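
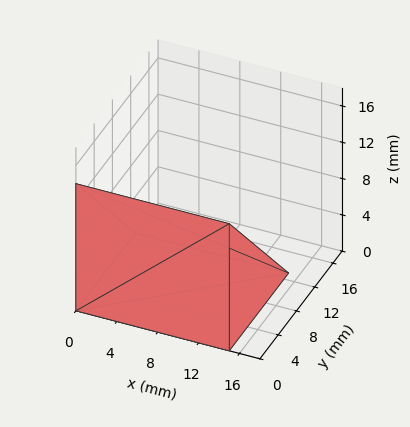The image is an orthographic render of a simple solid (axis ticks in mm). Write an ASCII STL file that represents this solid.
Reading the render: the shape is a wedge (ramp): 15 × 13 mm base, rising to 14 mm along the y=0 edge and sloping linearly to z=0 at y=13 (dimensions read to the nearest mm from the axis ticks). For the STL, each face is triangulated and given an outward normal.

solid part
  facet normal 0.0000 0.0000 -1.0000
    outer loop
      vertex 15.0 13.0 0.0
      vertex 15.0 0.0 0.0
      vertex 0.0 0.0 0.0
    endloop
  endfacet
  facet normal 0.0000 0.0000 -1.0000
    outer loop
      vertex 0.0 13.0 0.0
      vertex 15.0 13.0 0.0
      vertex 0.0 0.0 0.0
    endloop
  endfacet
  facet normal 0.0000 -1.0000 0.0000
    outer loop
      vertex 0.0 0.0 0.0
      vertex 15.0 0.0 0.0
      vertex 15.0 0.0 14.0
    endloop
  endfacet
  facet normal 0.0000 -1.0000 0.0000
    outer loop
      vertex 0.0 0.0 0.0
      vertex 15.0 0.0 14.0
      vertex 0.0 0.0 14.0
    endloop
  endfacet
  facet normal 0.0000 0.7328 0.6805
    outer loop
      vertex 0.0 0.0 14.0
      vertex 15.0 0.0 14.0
      vertex 15.0 13.0 0.0
    endloop
  endfacet
  facet normal 0.0000 0.7328 0.6805
    outer loop
      vertex 0.0 0.0 14.0
      vertex 15.0 13.0 0.0
      vertex 0.0 13.0 0.0
    endloop
  endfacet
  facet normal -1.0000 0.0000 0.0000
    outer loop
      vertex 0.0 0.0 14.0
      vertex 0.0 13.0 0.0
      vertex 0.0 0.0 0.0
    endloop
  endfacet
  facet normal 1.0000 0.0000 0.0000
    outer loop
      vertex 15.0 0.0 0.0
      vertex 15.0 13.0 0.0
      vertex 15.0 0.0 14.0
    endloop
  endfacet
endsolid part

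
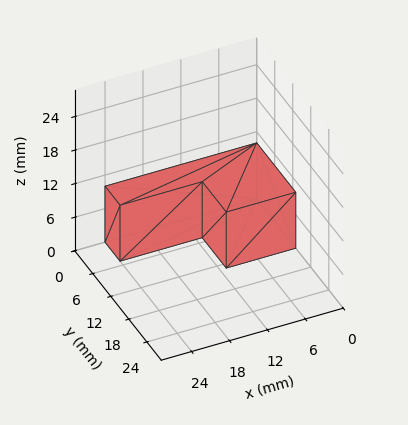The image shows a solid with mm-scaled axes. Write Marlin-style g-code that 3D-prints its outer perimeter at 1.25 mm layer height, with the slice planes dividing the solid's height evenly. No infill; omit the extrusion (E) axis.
Reading the render: the shape is an L-shaped prism: outer 24 × 13 mm, arm thicknesses ≈ 5 mm (horizontal) and 11 mm (vertical), extruded 10 mm in z (dimensions read to the nearest mm from the axis ticks). For the g-code, the solid's height is divided into equal slices at the stated Δz and each level perimeter traced with G1 moves after a G0 lift.

; perimeter-only toolpath
G21 ; units = mm
G90 ; absolute positioning
G28 ; home
; layer 1
G0 Z1.25
G0 X0.00 Y0.00
G1 X24.00 Y0.00
G1 X24.00 Y5.00
G1 X11.00 Y5.00
G1 X11.00 Y13.00
G1 X0.00 Y13.00
G1 X0.00 Y0.00
; layer 2
G0 Z2.50
G0 X0.00 Y0.00
G1 X24.00 Y0.00
G1 X24.00 Y5.00
G1 X11.00 Y5.00
G1 X11.00 Y13.00
G1 X0.00 Y13.00
G1 X0.00 Y0.00
; layer 3
G0 Z3.75
G0 X0.00 Y0.00
G1 X24.00 Y0.00
G1 X24.00 Y5.00
G1 X11.00 Y5.00
G1 X11.00 Y13.00
G1 X0.00 Y13.00
G1 X0.00 Y0.00
; layer 4
G0 Z5.00
G0 X0.00 Y0.00
G1 X24.00 Y0.00
G1 X24.00 Y5.00
G1 X11.00 Y5.00
G1 X11.00 Y13.00
G1 X0.00 Y13.00
G1 X0.00 Y0.00
; layer 5
G0 Z6.25
G0 X0.00 Y0.00
G1 X24.00 Y0.00
G1 X24.00 Y5.00
G1 X11.00 Y5.00
G1 X11.00 Y13.00
G1 X0.00 Y13.00
G1 X0.00 Y0.00
; layer 6
G0 Z7.50
G0 X0.00 Y0.00
G1 X24.00 Y0.00
G1 X24.00 Y5.00
G1 X11.00 Y5.00
G1 X11.00 Y13.00
G1 X0.00 Y13.00
G1 X0.00 Y0.00
; layer 7
G0 Z8.75
G0 X0.00 Y0.00
G1 X24.00 Y0.00
G1 X24.00 Y5.00
G1 X11.00 Y5.00
G1 X11.00 Y13.00
G1 X0.00 Y13.00
G1 X0.00 Y0.00
; layer 8
G0 Z10.00
G0 X0.00 Y0.00
G1 X24.00 Y0.00
G1 X24.00 Y5.00
G1 X11.00 Y5.00
G1 X11.00 Y13.00
G1 X0.00 Y13.00
G1 X0.00 Y0.00
M2 ; end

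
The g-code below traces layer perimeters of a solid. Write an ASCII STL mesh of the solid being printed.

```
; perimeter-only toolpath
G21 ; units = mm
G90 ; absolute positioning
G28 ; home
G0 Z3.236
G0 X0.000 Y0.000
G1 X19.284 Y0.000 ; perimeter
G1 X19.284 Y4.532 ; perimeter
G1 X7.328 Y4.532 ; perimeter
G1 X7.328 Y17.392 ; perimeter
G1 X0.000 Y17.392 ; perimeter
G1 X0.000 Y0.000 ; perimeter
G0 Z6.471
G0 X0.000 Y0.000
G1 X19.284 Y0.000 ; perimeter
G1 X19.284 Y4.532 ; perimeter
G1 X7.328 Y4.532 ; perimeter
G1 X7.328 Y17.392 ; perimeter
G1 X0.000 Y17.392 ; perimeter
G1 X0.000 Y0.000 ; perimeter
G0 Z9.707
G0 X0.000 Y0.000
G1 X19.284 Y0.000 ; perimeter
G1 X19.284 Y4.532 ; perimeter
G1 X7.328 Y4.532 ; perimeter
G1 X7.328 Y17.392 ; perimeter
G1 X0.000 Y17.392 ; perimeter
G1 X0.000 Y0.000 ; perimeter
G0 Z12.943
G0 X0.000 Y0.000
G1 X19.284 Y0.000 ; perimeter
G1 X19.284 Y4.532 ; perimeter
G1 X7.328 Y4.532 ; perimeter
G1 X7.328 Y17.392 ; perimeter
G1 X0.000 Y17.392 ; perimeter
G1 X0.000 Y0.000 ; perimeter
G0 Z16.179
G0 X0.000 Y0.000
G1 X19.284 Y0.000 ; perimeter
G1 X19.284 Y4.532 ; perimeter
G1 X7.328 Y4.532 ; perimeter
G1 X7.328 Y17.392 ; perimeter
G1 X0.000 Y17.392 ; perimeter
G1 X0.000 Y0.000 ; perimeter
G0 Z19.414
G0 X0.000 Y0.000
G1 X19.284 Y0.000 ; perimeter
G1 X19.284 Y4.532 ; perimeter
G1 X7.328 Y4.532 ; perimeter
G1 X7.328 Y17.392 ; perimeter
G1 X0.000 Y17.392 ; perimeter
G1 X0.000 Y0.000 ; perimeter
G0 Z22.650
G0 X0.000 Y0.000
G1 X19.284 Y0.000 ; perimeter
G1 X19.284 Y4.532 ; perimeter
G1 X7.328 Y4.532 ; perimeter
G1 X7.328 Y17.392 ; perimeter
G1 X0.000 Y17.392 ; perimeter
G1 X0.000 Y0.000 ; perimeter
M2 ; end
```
solid part
  facet normal 0.0000 0.0000 -1.0000
    outer loop
      vertex 19.284 4.532 0.000
      vertex 19.284 0.000 0.000
      vertex 0.000 0.000 0.000
    endloop
  endfacet
  facet normal 0.0000 0.0000 -1.0000
    outer loop
      vertex 7.328 4.532 0.000
      vertex 19.284 4.532 0.000
      vertex 0.000 0.000 0.000
    endloop
  endfacet
  facet normal 0.0000 0.0000 -1.0000
    outer loop
      vertex 7.328 17.392 0.000
      vertex 7.328 4.532 0.000
      vertex 0.000 0.000 0.000
    endloop
  endfacet
  facet normal 0.0000 0.0000 -1.0000
    outer loop
      vertex 0.000 17.392 0.000
      vertex 7.328 17.392 0.000
      vertex 0.000 0.000 0.000
    endloop
  endfacet
  facet normal 0.0000 0.0000 1.0000
    outer loop
      vertex 0.000 0.000 22.650
      vertex 19.284 0.000 22.650
      vertex 19.284 4.532 22.650
    endloop
  endfacet
  facet normal 0.0000 0.0000 1.0000
    outer loop
      vertex 0.000 0.000 22.650
      vertex 19.284 4.532 22.650
      vertex 7.328 4.532 22.650
    endloop
  endfacet
  facet normal 0.0000 0.0000 1.0000
    outer loop
      vertex 0.000 0.000 22.650
      vertex 7.328 4.532 22.650
      vertex 7.328 17.392 22.650
    endloop
  endfacet
  facet normal 0.0000 0.0000 1.0000
    outer loop
      vertex 0.000 0.000 22.650
      vertex 7.328 17.392 22.650
      vertex 0.000 17.392 22.650
    endloop
  endfacet
  facet normal 0.0000 -1.0000 0.0000
    outer loop
      vertex 0.000 0.000 0.000
      vertex 19.284 0.000 0.000
      vertex 19.284 0.000 22.650
    endloop
  endfacet
  facet normal 0.0000 -1.0000 0.0000
    outer loop
      vertex 0.000 0.000 0.000
      vertex 19.284 0.000 22.650
      vertex 0.000 0.000 22.650
    endloop
  endfacet
  facet normal 1.0000 0.0000 0.0000
    outer loop
      vertex 19.284 0.000 0.000
      vertex 19.284 4.532 0.000
      vertex 19.284 4.532 22.650
    endloop
  endfacet
  facet normal 1.0000 0.0000 0.0000
    outer loop
      vertex 19.284 0.000 0.000
      vertex 19.284 4.532 22.650
      vertex 19.284 0.000 22.650
    endloop
  endfacet
  facet normal 0.0000 1.0000 0.0000
    outer loop
      vertex 19.284 4.532 0.000
      vertex 7.328 4.532 0.000
      vertex 7.328 4.532 22.650
    endloop
  endfacet
  facet normal 0.0000 1.0000 0.0000
    outer loop
      vertex 19.284 4.532 0.000
      vertex 7.328 4.532 22.650
      vertex 19.284 4.532 22.650
    endloop
  endfacet
  facet normal 1.0000 0.0000 0.0000
    outer loop
      vertex 7.328 4.532 0.000
      vertex 7.328 17.392 0.000
      vertex 7.328 17.392 22.650
    endloop
  endfacet
  facet normal 1.0000 0.0000 0.0000
    outer loop
      vertex 7.328 4.532 0.000
      vertex 7.328 17.392 22.650
      vertex 7.328 4.532 22.650
    endloop
  endfacet
  facet normal 0.0000 1.0000 0.0000
    outer loop
      vertex 7.328 17.392 0.000
      vertex 0.000 17.392 0.000
      vertex 0.000 17.392 22.650
    endloop
  endfacet
  facet normal 0.0000 1.0000 0.0000
    outer loop
      vertex 7.328 17.392 0.000
      vertex 0.000 17.392 22.650
      vertex 7.328 17.392 22.650
    endloop
  endfacet
  facet normal -1.0000 0.0000 0.0000
    outer loop
      vertex 0.000 17.392 0.000
      vertex 0.000 0.000 0.000
      vertex 0.000 0.000 22.650
    endloop
  endfacet
  facet normal -1.0000 0.0000 0.0000
    outer loop
      vertex 0.000 17.392 0.000
      vertex 0.000 0.000 22.650
      vertex 0.000 17.392 22.650
    endloop
  endfacet
endsolid part

The G0 Z moves step by Δz≈3.236 mm. Every layer's G1 loop is the same polygon, so the solid is a straight extrusion of it from z=0 to z≈22.6. Closing with flat bottom and top caps and triangulating gives 20 facets — an L-shaped prism: outer 19.3 × 17.4 mm, arm thicknesses ≈ 4.53 mm (horizontal) and 7.33 mm (vertical), extruded 22.6 mm in z.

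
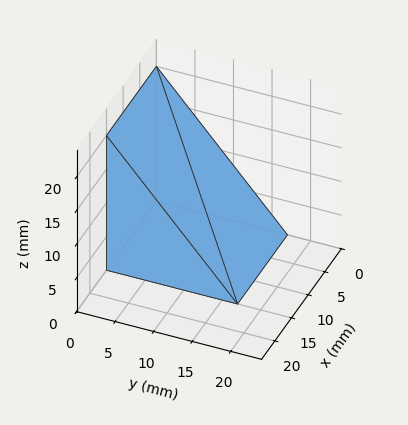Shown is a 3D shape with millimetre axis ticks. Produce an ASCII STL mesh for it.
Reading the render: the shape is a wedge (ramp): 15 × 17 mm base, rising to 20 mm along the y=0 edge and sloping linearly to z=0 at y=17 (dimensions read to the nearest mm from the axis ticks). For the STL, each face is triangulated and given an outward normal.

solid part
  facet normal 0.0000 0.0000 -1.0000
    outer loop
      vertex 15.0 17.0 0.0
      vertex 15.0 0.0 0.0
      vertex 0.0 0.0 0.0
    endloop
  endfacet
  facet normal 0.0000 0.0000 -1.0000
    outer loop
      vertex 0.0 17.0 0.0
      vertex 15.0 17.0 0.0
      vertex 0.0 0.0 0.0
    endloop
  endfacet
  facet normal 0.0000 -1.0000 0.0000
    outer loop
      vertex 0.0 0.0 0.0
      vertex 15.0 0.0 0.0
      vertex 15.0 0.0 20.0
    endloop
  endfacet
  facet normal 0.0000 -1.0000 0.0000
    outer loop
      vertex 0.0 0.0 0.0
      vertex 15.0 0.0 20.0
      vertex 0.0 0.0 20.0
    endloop
  endfacet
  facet normal 0.0000 0.7619 0.6476
    outer loop
      vertex 0.0 0.0 20.0
      vertex 15.0 0.0 20.0
      vertex 15.0 17.0 0.0
    endloop
  endfacet
  facet normal 0.0000 0.7619 0.6476
    outer loop
      vertex 0.0 0.0 20.0
      vertex 15.0 17.0 0.0
      vertex 0.0 17.0 0.0
    endloop
  endfacet
  facet normal -1.0000 0.0000 0.0000
    outer loop
      vertex 0.0 0.0 20.0
      vertex 0.0 17.0 0.0
      vertex 0.0 0.0 0.0
    endloop
  endfacet
  facet normal 1.0000 0.0000 0.0000
    outer loop
      vertex 15.0 0.0 0.0
      vertex 15.0 17.0 0.0
      vertex 15.0 0.0 20.0
    endloop
  endfacet
endsolid part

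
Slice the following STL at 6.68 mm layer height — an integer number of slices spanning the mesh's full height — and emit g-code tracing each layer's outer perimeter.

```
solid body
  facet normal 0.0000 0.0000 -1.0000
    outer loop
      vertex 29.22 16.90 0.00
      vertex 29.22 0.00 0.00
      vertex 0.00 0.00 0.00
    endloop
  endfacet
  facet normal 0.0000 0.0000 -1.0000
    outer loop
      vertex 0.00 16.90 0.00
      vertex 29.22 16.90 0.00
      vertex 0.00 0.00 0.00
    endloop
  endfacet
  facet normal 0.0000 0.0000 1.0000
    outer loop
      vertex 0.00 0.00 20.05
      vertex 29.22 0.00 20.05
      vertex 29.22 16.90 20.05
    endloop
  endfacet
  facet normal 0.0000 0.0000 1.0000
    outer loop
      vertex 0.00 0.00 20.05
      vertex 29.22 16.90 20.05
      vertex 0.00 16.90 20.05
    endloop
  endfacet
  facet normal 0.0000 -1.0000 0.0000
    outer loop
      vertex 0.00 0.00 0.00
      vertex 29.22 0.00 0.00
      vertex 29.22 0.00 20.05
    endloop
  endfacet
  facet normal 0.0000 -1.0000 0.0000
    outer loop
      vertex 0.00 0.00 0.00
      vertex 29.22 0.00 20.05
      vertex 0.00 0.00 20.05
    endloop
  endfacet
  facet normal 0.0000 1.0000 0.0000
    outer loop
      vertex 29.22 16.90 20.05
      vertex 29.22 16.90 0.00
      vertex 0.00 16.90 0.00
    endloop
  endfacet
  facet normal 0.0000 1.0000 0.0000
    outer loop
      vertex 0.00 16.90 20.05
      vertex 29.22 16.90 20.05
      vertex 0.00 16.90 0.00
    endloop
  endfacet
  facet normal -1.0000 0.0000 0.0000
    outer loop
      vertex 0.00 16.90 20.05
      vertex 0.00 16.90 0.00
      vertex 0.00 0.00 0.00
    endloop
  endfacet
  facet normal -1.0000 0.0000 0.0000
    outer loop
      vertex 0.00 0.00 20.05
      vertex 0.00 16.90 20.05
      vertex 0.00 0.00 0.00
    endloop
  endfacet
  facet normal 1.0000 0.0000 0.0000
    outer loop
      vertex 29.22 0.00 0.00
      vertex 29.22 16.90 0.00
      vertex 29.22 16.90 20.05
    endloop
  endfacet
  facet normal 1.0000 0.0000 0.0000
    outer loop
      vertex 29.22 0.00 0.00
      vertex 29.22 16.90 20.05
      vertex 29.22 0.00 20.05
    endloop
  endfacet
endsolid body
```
; perimeter-only toolpath
G21 ; units = mm
G90 ; absolute positioning
G28 ; home
; layer 1
G0 Z6.68
G0 X0.00 Y0.00
G1 X29.22 Y0.00
G1 X29.22 Y16.90
G1 X0.00 Y16.90
G1 X0.00 Y0.00
; layer 2
G0 Z13.37
G0 X0.00 Y0.00
G1 X29.22 Y0.00
G1 X29.22 Y16.90
G1 X0.00 Y16.90
G1 X0.00 Y0.00
; layer 3
G0 Z20.05
G0 X0.00 Y0.00
G1 X29.22 Y0.00
G1 X29.22 Y16.90
G1 X0.00 Y16.90
G1 X0.00 Y0.00
M2 ; end

The solid is a rectangular box, roughly 29.2 × 16.9 mm footprint and 20.1 mm tall. Slicing at Δz = 6.68 mm — 3 equal slices spanning the solid's height, so layer i sits at z = i·h/3 — gives 3 non-empty perimeters. Each is a 4-segment closed polygon; G0 lifts to the layer z and rapids to the start vertex, then G1 traces the edges.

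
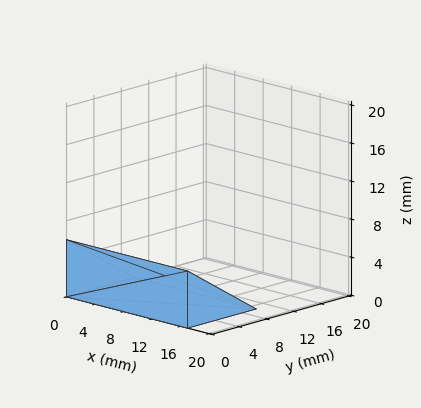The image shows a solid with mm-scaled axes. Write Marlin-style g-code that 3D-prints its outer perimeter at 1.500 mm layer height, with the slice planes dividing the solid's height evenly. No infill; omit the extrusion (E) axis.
Reading the render: the shape is a wedge (ramp): 17 × 10 mm base, rising to 6 mm along the y=0 edge and sloping linearly to z=0 at y=10 (dimensions read to the nearest mm from the axis ticks). For the g-code, the solid's height is divided into equal slices at the stated Δz and each level perimeter traced with G1 moves after a G0 lift.

; perimeter-only toolpath
G21 ; units = mm
G90 ; absolute positioning
G28 ; home
; layer 1
G0 Z1.500
G0 X0.000 Y0.000
G1 X17.000 Y0.000
G1 X17.000 Y7.500
G1 X0.000 Y7.500
G1 X0.000 Y0.000
; layer 2
G0 Z3.000
G0 X0.000 Y0.000
G1 X17.000 Y0.000
G1 X17.000 Y5.000
G1 X0.000 Y5.000
G1 X0.000 Y0.000
; layer 3
G0 Z4.500
G0 X0.000 Y0.000
G1 X17.000 Y0.000
G1 X17.000 Y2.500
G1 X0.000 Y2.500
G1 X0.000 Y0.000
M2 ; end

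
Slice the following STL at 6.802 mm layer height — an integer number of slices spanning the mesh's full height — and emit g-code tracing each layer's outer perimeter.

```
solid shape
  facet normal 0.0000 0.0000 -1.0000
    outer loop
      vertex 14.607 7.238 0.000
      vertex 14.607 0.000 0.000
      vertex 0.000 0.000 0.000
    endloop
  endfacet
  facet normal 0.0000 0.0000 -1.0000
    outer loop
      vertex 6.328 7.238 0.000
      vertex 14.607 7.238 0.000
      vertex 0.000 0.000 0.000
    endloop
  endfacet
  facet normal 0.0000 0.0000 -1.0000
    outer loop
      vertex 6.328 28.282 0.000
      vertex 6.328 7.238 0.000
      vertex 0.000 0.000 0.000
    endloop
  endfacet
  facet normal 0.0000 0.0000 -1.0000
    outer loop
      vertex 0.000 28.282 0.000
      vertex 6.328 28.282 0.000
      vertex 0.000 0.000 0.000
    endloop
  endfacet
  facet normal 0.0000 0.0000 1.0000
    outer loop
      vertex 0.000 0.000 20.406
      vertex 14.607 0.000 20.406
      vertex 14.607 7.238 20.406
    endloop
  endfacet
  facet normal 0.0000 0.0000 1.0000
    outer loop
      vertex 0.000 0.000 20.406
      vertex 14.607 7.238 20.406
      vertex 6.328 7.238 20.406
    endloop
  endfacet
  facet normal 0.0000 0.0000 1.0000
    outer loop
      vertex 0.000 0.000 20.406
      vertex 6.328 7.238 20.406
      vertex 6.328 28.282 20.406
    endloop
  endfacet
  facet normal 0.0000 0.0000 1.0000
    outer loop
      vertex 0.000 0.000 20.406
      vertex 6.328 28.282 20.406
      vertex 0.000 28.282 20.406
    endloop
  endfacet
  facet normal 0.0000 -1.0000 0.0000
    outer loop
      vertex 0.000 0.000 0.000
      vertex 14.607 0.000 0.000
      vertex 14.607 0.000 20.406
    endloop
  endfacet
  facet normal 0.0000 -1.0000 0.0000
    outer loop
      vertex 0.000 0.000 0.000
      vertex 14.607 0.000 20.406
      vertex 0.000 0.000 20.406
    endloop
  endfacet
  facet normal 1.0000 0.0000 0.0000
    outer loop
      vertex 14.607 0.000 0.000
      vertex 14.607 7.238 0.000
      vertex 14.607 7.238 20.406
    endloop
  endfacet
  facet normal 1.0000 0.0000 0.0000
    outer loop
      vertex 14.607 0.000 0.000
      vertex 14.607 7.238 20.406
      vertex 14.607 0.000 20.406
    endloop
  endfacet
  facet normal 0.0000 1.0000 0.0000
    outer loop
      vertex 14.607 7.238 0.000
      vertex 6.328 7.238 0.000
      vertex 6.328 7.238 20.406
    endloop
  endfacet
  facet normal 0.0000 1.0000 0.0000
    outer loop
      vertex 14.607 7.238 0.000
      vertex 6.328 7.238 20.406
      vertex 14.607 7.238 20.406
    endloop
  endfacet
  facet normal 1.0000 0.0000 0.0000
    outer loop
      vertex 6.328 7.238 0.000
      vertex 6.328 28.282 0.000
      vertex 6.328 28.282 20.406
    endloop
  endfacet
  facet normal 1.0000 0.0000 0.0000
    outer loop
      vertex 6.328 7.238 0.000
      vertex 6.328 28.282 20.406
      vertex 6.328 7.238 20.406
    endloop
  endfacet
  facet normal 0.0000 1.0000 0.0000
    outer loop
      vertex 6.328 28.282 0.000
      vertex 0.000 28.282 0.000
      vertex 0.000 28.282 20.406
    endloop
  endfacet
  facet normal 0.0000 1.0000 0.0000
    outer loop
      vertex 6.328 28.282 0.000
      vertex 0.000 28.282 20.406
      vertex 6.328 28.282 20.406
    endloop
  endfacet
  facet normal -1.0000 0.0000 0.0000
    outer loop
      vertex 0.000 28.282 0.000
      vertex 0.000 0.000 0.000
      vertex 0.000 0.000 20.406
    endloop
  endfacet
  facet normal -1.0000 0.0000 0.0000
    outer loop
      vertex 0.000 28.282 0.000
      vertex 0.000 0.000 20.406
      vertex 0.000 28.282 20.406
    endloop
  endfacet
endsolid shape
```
; perimeter-only toolpath
G21 ; units = mm
G90 ; absolute positioning
G28 ; home
; layer 1
G0 Z6.802
G0 X0.000 Y0.000
G1 X14.607 Y0.000
G1 X14.607 Y7.238
G1 X6.328 Y7.238
G1 X6.328 Y28.282
G1 X0.000 Y28.282
G1 X0.000 Y0.000
; layer 2
G0 Z13.604
G0 X0.000 Y0.000
G1 X14.607 Y0.000
G1 X14.607 Y7.238
G1 X6.328 Y7.238
G1 X6.328 Y28.282
G1 X0.000 Y28.282
G1 X0.000 Y0.000
; layer 3
G0 Z20.406
G0 X0.000 Y0.000
G1 X14.607 Y0.000
G1 X14.607 Y7.238
G1 X6.328 Y7.238
G1 X6.328 Y28.282
G1 X0.000 Y28.282
G1 X0.000 Y0.000
M2 ; end

The solid is an L-shaped prism: outer 14.6 × 28.3 mm, arm thicknesses ≈ 7.24 mm (horizontal) and 6.33 mm (vertical), extruded 20.4 mm in z. Slicing at Δz = 6.802 mm — 3 equal slices spanning the solid's height, so layer i sits at z = i·h/3 — gives 3 non-empty perimeters. Each is a 6-segment closed polygon; G0 lifts to the layer z and rapids to the start vertex, then G1 traces the edges.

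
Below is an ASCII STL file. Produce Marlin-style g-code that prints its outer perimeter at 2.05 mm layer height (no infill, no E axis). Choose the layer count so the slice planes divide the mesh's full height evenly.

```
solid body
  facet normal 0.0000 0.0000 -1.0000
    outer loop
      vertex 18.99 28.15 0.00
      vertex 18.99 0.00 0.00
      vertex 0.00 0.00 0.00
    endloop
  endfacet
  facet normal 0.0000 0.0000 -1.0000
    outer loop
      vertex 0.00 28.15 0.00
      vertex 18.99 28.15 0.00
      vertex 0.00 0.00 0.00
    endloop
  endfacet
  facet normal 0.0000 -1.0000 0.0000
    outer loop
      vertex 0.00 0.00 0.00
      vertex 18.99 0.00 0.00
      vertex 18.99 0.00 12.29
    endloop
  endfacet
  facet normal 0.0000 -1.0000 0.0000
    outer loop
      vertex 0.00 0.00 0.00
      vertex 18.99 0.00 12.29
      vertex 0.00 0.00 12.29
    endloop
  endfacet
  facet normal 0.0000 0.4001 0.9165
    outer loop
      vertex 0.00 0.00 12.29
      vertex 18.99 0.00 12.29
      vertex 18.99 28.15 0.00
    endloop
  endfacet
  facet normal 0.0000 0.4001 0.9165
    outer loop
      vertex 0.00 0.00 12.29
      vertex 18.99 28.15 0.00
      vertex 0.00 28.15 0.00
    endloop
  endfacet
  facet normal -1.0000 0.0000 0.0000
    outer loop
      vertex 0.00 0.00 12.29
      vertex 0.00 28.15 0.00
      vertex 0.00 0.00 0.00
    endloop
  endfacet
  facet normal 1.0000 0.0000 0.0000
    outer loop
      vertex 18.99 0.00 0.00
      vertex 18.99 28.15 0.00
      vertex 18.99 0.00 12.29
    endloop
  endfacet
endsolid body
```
; perimeter-only toolpath
G21 ; units = mm
G90 ; absolute positioning
G28 ; home
; layer 1
G0 Z2.05
G0 X0.00 Y0.00
G1 X18.99 Y0.00
G1 X18.99 Y23.46
G1 X0.00 Y23.46
G1 X0.00 Y0.00
; layer 2
G0 Z4.10
G0 X0.00 Y0.00
G1 X18.99 Y0.00
G1 X18.99 Y18.77
G1 X0.00 Y18.77
G1 X0.00 Y0.00
; layer 3
G0 Z6.14
G0 X0.00 Y0.00
G1 X18.99 Y0.00
G1 X18.99 Y14.07
G1 X0.00 Y14.07
G1 X0.00 Y0.00
; layer 4
G0 Z8.19
G0 X0.00 Y0.00
G1 X18.99 Y0.00
G1 X18.99 Y9.38
G1 X0.00 Y9.38
G1 X0.00 Y0.00
; layer 5
G0 Z10.24
G0 X0.00 Y0.00
G1 X18.99 Y0.00
G1 X18.99 Y4.69
G1 X0.00 Y4.69
G1 X0.00 Y0.00
M2 ; end

The solid is a wedge (ramp): 19 × 28.1 mm base, rising to 12.3 mm along the y=0 edge and sloping linearly to z=0 at y=28.1. Slicing at Δz = 2.05 mm — 6 equal slices spanning the solid's height, so layer i sits at z = i·h/6 — gives 5 non-empty perimeters. Each is a 4-segment closed polygon; G0 lifts to the layer z and rapids to the start vertex, then G1 traces the edges. The cross-section shrinks linearly with z (the slice at the apex is degenerate and omitted).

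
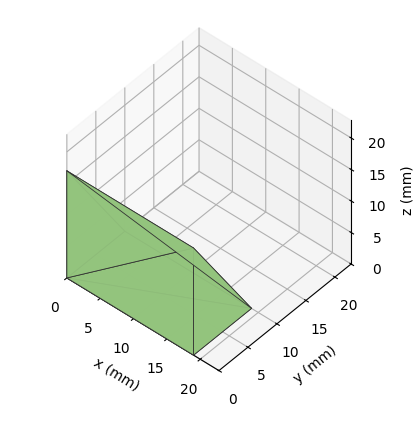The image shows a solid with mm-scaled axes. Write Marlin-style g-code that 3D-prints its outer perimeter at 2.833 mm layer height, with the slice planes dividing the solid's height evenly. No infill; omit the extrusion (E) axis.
Reading the render: the shape is a wedge (ramp): 19 × 10 mm base, rising to 17 mm along the y=0 edge and sloping linearly to z=0 at y=10 (dimensions read to the nearest mm from the axis ticks). For the g-code, the solid's height is divided into equal slices at the stated Δz and each level perimeter traced with G1 moves after a G0 lift.

; perimeter-only toolpath
G21 ; units = mm
G90 ; absolute positioning
G28 ; home
; layer 1
G0 Z2.833
G0 X0.000 Y0.000
G1 X19.000 Y0.000
G1 X19.000 Y8.333
G1 X0.000 Y8.333
G1 X0.000 Y0.000
; layer 2
G0 Z5.667
G0 X0.000 Y0.000
G1 X19.000 Y0.000
G1 X19.000 Y6.667
G1 X0.000 Y6.667
G1 X0.000 Y0.000
; layer 3
G0 Z8.500
G0 X0.000 Y0.000
G1 X19.000 Y0.000
G1 X19.000 Y5.000
G1 X0.000 Y5.000
G1 X0.000 Y0.000
; layer 4
G0 Z11.333
G0 X0.000 Y0.000
G1 X19.000 Y0.000
G1 X19.000 Y3.333
G1 X0.000 Y3.333
G1 X0.000 Y0.000
; layer 5
G0 Z14.167
G0 X0.000 Y0.000
G1 X19.000 Y0.000
G1 X19.000 Y1.667
G1 X0.000 Y1.667
G1 X0.000 Y0.000
M2 ; end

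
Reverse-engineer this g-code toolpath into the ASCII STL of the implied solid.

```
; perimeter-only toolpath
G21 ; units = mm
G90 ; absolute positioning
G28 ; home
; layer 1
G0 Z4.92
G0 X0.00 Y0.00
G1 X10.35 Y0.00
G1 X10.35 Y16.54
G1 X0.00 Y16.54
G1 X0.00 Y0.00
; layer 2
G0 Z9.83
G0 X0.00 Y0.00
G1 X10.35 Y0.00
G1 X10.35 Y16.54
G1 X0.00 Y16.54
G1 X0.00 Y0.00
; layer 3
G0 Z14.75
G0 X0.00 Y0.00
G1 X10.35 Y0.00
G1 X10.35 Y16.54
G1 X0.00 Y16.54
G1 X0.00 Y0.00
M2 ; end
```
solid part
  facet normal 0.0000 0.0000 -1.0000
    outer loop
      vertex 10.35 16.54 0.00
      vertex 10.35 0.00 0.00
      vertex 0.00 0.00 0.00
    endloop
  endfacet
  facet normal 0.0000 0.0000 -1.0000
    outer loop
      vertex 0.00 16.54 0.00
      vertex 10.35 16.54 0.00
      vertex 0.00 0.00 0.00
    endloop
  endfacet
  facet normal 0.0000 0.0000 1.0000
    outer loop
      vertex 0.00 0.00 14.75
      vertex 10.35 0.00 14.75
      vertex 10.35 16.54 14.75
    endloop
  endfacet
  facet normal 0.0000 0.0000 1.0000
    outer loop
      vertex 0.00 0.00 14.75
      vertex 10.35 16.54 14.75
      vertex 0.00 16.54 14.75
    endloop
  endfacet
  facet normal 0.0000 -1.0000 0.0000
    outer loop
      vertex 0.00 0.00 0.00
      vertex 10.35 0.00 0.00
      vertex 10.35 0.00 14.75
    endloop
  endfacet
  facet normal 0.0000 -1.0000 0.0000
    outer loop
      vertex 0.00 0.00 0.00
      vertex 10.35 0.00 14.75
      vertex 0.00 0.00 14.75
    endloop
  endfacet
  facet normal 0.0000 1.0000 0.0000
    outer loop
      vertex 10.35 16.54 14.75
      vertex 10.35 16.54 0.00
      vertex 0.00 16.54 0.00
    endloop
  endfacet
  facet normal 0.0000 1.0000 0.0000
    outer loop
      vertex 0.00 16.54 14.75
      vertex 10.35 16.54 14.75
      vertex 0.00 16.54 0.00
    endloop
  endfacet
  facet normal -1.0000 0.0000 0.0000
    outer loop
      vertex 0.00 16.54 14.75
      vertex 0.00 16.54 0.00
      vertex 0.00 0.00 0.00
    endloop
  endfacet
  facet normal -1.0000 0.0000 0.0000
    outer loop
      vertex 0.00 0.00 14.75
      vertex 0.00 16.54 14.75
      vertex 0.00 0.00 0.00
    endloop
  endfacet
  facet normal 1.0000 0.0000 0.0000
    outer loop
      vertex 10.35 0.00 0.00
      vertex 10.35 16.54 0.00
      vertex 10.35 16.54 14.75
    endloop
  endfacet
  facet normal 1.0000 0.0000 0.0000
    outer loop
      vertex 10.35 0.00 0.00
      vertex 10.35 16.54 14.75
      vertex 10.35 0.00 14.75
    endloop
  endfacet
endsolid part

The G0 Z moves step by Δz≈4.92 mm. Every layer's G1 loop is the same polygon, so the solid is a straight extrusion of it from z=0 to z≈14.8. Closing with flat bottom and top caps and triangulating gives 12 facets — a rectangular box, roughly 10.3 × 16.5 mm footprint and 14.8 mm tall.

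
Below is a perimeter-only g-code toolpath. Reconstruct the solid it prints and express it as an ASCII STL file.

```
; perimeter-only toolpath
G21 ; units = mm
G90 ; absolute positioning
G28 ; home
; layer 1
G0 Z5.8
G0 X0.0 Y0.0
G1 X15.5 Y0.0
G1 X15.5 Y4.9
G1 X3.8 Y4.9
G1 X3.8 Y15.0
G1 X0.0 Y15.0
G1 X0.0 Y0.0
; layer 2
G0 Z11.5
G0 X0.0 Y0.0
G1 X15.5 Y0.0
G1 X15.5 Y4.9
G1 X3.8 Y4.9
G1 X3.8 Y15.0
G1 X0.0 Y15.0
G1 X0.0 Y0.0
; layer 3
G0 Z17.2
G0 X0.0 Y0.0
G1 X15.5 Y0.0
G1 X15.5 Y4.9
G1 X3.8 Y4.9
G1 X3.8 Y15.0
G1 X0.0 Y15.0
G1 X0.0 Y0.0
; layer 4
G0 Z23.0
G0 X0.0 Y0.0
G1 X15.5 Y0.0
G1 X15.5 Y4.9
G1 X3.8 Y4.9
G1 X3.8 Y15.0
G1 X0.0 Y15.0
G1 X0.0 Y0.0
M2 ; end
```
solid part
  facet normal 0.0000 0.0000 -1.0000
    outer loop
      vertex 15.5 4.9 0.0
      vertex 15.5 0.0 0.0
      vertex 0.0 0.0 0.0
    endloop
  endfacet
  facet normal 0.0000 0.0000 -1.0000
    outer loop
      vertex 3.8 4.9 0.0
      vertex 15.5 4.9 0.0
      vertex 0.0 0.0 0.0
    endloop
  endfacet
  facet normal 0.0000 0.0000 -1.0000
    outer loop
      vertex 3.8 15.0 0.0
      vertex 3.8 4.9 0.0
      vertex 0.0 0.0 0.0
    endloop
  endfacet
  facet normal 0.0000 0.0000 -1.0000
    outer loop
      vertex 0.0 15.0 0.0
      vertex 3.8 15.0 0.0
      vertex 0.0 0.0 0.0
    endloop
  endfacet
  facet normal 0.0000 0.0000 1.0000
    outer loop
      vertex 0.0 0.0 23.0
      vertex 15.5 0.0 23.0
      vertex 15.5 4.9 23.0
    endloop
  endfacet
  facet normal 0.0000 0.0000 1.0000
    outer loop
      vertex 0.0 0.0 23.0
      vertex 15.5 4.9 23.0
      vertex 3.8 4.9 23.0
    endloop
  endfacet
  facet normal 0.0000 0.0000 1.0000
    outer loop
      vertex 0.0 0.0 23.0
      vertex 3.8 4.9 23.0
      vertex 3.8 15.0 23.0
    endloop
  endfacet
  facet normal 0.0000 0.0000 1.0000
    outer loop
      vertex 0.0 0.0 23.0
      vertex 3.8 15.0 23.0
      vertex 0.0 15.0 23.0
    endloop
  endfacet
  facet normal 0.0000 -1.0000 0.0000
    outer loop
      vertex 0.0 0.0 0.0
      vertex 15.5 0.0 0.0
      vertex 15.5 0.0 23.0
    endloop
  endfacet
  facet normal 0.0000 -1.0000 0.0000
    outer loop
      vertex 0.0 0.0 0.0
      vertex 15.5 0.0 23.0
      vertex 0.0 0.0 23.0
    endloop
  endfacet
  facet normal 1.0000 0.0000 0.0000
    outer loop
      vertex 15.5 0.0 0.0
      vertex 15.5 4.9 0.0
      vertex 15.5 4.9 23.0
    endloop
  endfacet
  facet normal 1.0000 0.0000 0.0000
    outer loop
      vertex 15.5 0.0 0.0
      vertex 15.5 4.9 23.0
      vertex 15.5 0.0 23.0
    endloop
  endfacet
  facet normal 0.0000 1.0000 0.0000
    outer loop
      vertex 15.5 4.9 0.0
      vertex 3.8 4.9 0.0
      vertex 3.8 4.9 23.0
    endloop
  endfacet
  facet normal 0.0000 1.0000 0.0000
    outer loop
      vertex 15.5 4.9 0.0
      vertex 3.8 4.9 23.0
      vertex 15.5 4.9 23.0
    endloop
  endfacet
  facet normal 1.0000 0.0000 0.0000
    outer loop
      vertex 3.8 4.9 0.0
      vertex 3.8 15.0 0.0
      vertex 3.8 15.0 23.0
    endloop
  endfacet
  facet normal 1.0000 0.0000 0.0000
    outer loop
      vertex 3.8 4.9 0.0
      vertex 3.8 15.0 23.0
      vertex 3.8 4.9 23.0
    endloop
  endfacet
  facet normal 0.0000 1.0000 0.0000
    outer loop
      vertex 3.8 15.0 0.0
      vertex 0.0 15.0 0.0
      vertex 0.0 15.0 23.0
    endloop
  endfacet
  facet normal 0.0000 1.0000 0.0000
    outer loop
      vertex 3.8 15.0 0.0
      vertex 0.0 15.0 23.0
      vertex 3.8 15.0 23.0
    endloop
  endfacet
  facet normal -1.0000 0.0000 0.0000
    outer loop
      vertex 0.0 15.0 0.0
      vertex 0.0 0.0 0.0
      vertex 0.0 0.0 23.0
    endloop
  endfacet
  facet normal -1.0000 0.0000 0.0000
    outer loop
      vertex 0.0 15.0 0.0
      vertex 0.0 0.0 23.0
      vertex 0.0 15.0 23.0
    endloop
  endfacet
endsolid part

The G0 Z moves step by Δz≈5.8 mm. Every layer's G1 loop is the same polygon, so the solid is a straight extrusion of it from z=0 to z≈23. Closing with flat bottom and top caps and triangulating gives 20 facets — an L-shaped prism: outer 15.5 × 15 mm, arm thicknesses ≈ 4.9 mm (horizontal) and 3.8 mm (vertical), extruded 23 mm in z.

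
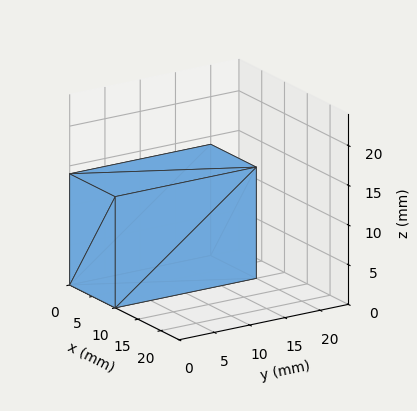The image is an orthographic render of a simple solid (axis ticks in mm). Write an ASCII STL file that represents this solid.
Reading the render: the shape is a rectangular box, roughly 10 × 20 mm footprint and 14 mm tall (dimensions read to the nearest mm from the axis ticks). For the STL, each face is triangulated and given an outward normal.

solid part
  facet normal 0.0000 0.0000 -1.0000
    outer loop
      vertex 10.0 20.0 0.0
      vertex 10.0 0.0 0.0
      vertex 0.0 0.0 0.0
    endloop
  endfacet
  facet normal 0.0000 0.0000 -1.0000
    outer loop
      vertex 0.0 20.0 0.0
      vertex 10.0 20.0 0.0
      vertex 0.0 0.0 0.0
    endloop
  endfacet
  facet normal 0.0000 0.0000 1.0000
    outer loop
      vertex 0.0 0.0 14.0
      vertex 10.0 0.0 14.0
      vertex 10.0 20.0 14.0
    endloop
  endfacet
  facet normal 0.0000 0.0000 1.0000
    outer loop
      vertex 0.0 0.0 14.0
      vertex 10.0 20.0 14.0
      vertex 0.0 20.0 14.0
    endloop
  endfacet
  facet normal 0.0000 -1.0000 0.0000
    outer loop
      vertex 0.0 0.0 0.0
      vertex 10.0 0.0 0.0
      vertex 10.0 0.0 14.0
    endloop
  endfacet
  facet normal 0.0000 -1.0000 0.0000
    outer loop
      vertex 0.0 0.0 0.0
      vertex 10.0 0.0 14.0
      vertex 0.0 0.0 14.0
    endloop
  endfacet
  facet normal 0.0000 1.0000 0.0000
    outer loop
      vertex 10.0 20.0 14.0
      vertex 10.0 20.0 0.0
      vertex 0.0 20.0 0.0
    endloop
  endfacet
  facet normal 0.0000 1.0000 0.0000
    outer loop
      vertex 0.0 20.0 14.0
      vertex 10.0 20.0 14.0
      vertex 0.0 20.0 0.0
    endloop
  endfacet
  facet normal -1.0000 0.0000 0.0000
    outer loop
      vertex 0.0 20.0 14.0
      vertex 0.0 20.0 0.0
      vertex 0.0 0.0 0.0
    endloop
  endfacet
  facet normal -1.0000 0.0000 0.0000
    outer loop
      vertex 0.0 0.0 14.0
      vertex 0.0 20.0 14.0
      vertex 0.0 0.0 0.0
    endloop
  endfacet
  facet normal 1.0000 0.0000 0.0000
    outer loop
      vertex 10.0 0.0 0.0
      vertex 10.0 20.0 0.0
      vertex 10.0 20.0 14.0
    endloop
  endfacet
  facet normal 1.0000 0.0000 0.0000
    outer loop
      vertex 10.0 0.0 0.0
      vertex 10.0 20.0 14.0
      vertex 10.0 0.0 14.0
    endloop
  endfacet
endsolid part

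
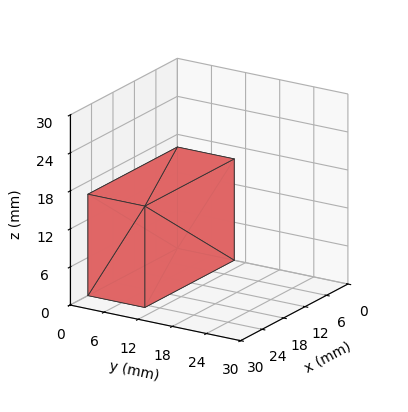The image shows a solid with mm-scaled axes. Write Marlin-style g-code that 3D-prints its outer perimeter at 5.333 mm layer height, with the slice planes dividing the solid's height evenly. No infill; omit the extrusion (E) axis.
Reading the render: the shape is a rectangular box, roughly 25 × 10 mm footprint and 16 mm tall (dimensions read to the nearest mm from the axis ticks). For the g-code, the solid's height is divided into equal slices at the stated Δz and each level perimeter traced with G1 moves after a G0 lift.

; perimeter-only toolpath
G21 ; units = mm
G90 ; absolute positioning
G28 ; home
; layer 1
G0 Z5.333
G0 X0.000 Y0.000
G1 X25.000 Y0.000
G1 X25.000 Y10.000
G1 X0.000 Y10.000
G1 X0.000 Y0.000
; layer 2
G0 Z10.667
G0 X0.000 Y0.000
G1 X25.000 Y0.000
G1 X25.000 Y10.000
G1 X0.000 Y10.000
G1 X0.000 Y0.000
; layer 3
G0 Z16.000
G0 X0.000 Y0.000
G1 X25.000 Y0.000
G1 X25.000 Y10.000
G1 X0.000 Y10.000
G1 X0.000 Y0.000
M2 ; end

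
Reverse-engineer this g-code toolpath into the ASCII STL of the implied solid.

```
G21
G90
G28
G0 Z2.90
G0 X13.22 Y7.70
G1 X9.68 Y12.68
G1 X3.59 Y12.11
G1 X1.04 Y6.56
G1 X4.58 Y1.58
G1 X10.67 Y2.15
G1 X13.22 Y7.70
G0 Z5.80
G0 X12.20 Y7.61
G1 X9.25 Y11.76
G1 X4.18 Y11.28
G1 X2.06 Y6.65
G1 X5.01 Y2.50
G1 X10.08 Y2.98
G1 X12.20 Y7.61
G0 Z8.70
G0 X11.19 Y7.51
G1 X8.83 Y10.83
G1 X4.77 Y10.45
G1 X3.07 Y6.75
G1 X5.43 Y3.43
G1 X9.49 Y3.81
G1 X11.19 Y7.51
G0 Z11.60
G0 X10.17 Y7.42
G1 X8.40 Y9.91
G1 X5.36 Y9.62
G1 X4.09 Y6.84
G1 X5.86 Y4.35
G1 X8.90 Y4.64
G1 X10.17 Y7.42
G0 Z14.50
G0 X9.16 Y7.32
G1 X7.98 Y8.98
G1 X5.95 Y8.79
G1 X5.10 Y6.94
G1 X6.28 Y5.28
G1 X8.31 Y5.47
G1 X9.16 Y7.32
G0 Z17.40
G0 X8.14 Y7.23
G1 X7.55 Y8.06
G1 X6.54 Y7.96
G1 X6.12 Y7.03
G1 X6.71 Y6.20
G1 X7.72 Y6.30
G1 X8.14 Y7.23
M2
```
solid part
  facet normal 0.0000 0.0000 -1.0000
    outer loop
      vertex 3.00 12.94 0.00
      vertex 10.10 13.61 0.00
      vertex 14.23 7.80 0.00
    endloop
  endfacet
  facet normal 0.0000 0.0000 -1.0000
    outer loop
      vertex 0.03 6.46 0.00
      vertex 3.00 12.94 0.00
      vertex 14.23 7.80 0.00
    endloop
  endfacet
  facet normal 0.0000 0.0000 -1.0000
    outer loop
      vertex 4.16 0.65 0.00
      vertex 0.03 6.46 0.00
      vertex 14.23 7.80 0.00
    endloop
  endfacet
  facet normal 0.0000 0.0000 -1.0000
    outer loop
      vertex 11.26 1.32 0.00
      vertex 4.16 0.65 0.00
      vertex 14.23 7.80 0.00
    endloop
  endfacet
  facet normal 0.7798 0.5543 0.2910
    outer loop
      vertex 14.23 7.80 0.00
      vertex 10.10 13.61 0.00
      vertex 7.13 7.13 20.30
    endloop
  endfacet
  facet normal -0.0899 0.9525 0.2909
    outer loop
      vertex 10.10 13.61 0.00
      vertex 3.00 12.94 0.00
      vertex 7.13 7.13 20.30
    endloop
  endfacet
  facet normal -0.8697 0.3986 0.2910
    outer loop
      vertex 3.00 12.94 0.00
      vertex 0.03 6.46 0.00
      vertex 7.13 7.13 20.30
    endloop
  endfacet
  facet normal -0.7798 -0.5543 0.2910
    outer loop
      vertex 0.03 6.46 0.00
      vertex 4.16 0.65 0.00
      vertex 7.13 7.13 20.30
    endloop
  endfacet
  facet normal 0.0899 -0.9525 0.2909
    outer loop
      vertex 4.16 0.65 0.00
      vertex 11.26 1.32 0.00
      vertex 7.13 7.13 20.30
    endloop
  endfacet
  facet normal 0.8697 -0.3986 0.2910
    outer loop
      vertex 11.26 1.32 0.00
      vertex 14.23 7.80 0.00
      vertex 7.13 7.13 20.30
    endloop
  endfacet
endsolid part

The G0 Z moves step by Δz≈2.90 mm. The G1 loops shrink linearly with z, so the solid tapers from its base footprint up to z≈20.3. Closing with a flat bottom cap and the tapered top and triangulating gives 10 facets — a regular 6-sided pyramid, base circumscribed radius ≈ 7.13 mm, apex at z ≈ 20.3 mm.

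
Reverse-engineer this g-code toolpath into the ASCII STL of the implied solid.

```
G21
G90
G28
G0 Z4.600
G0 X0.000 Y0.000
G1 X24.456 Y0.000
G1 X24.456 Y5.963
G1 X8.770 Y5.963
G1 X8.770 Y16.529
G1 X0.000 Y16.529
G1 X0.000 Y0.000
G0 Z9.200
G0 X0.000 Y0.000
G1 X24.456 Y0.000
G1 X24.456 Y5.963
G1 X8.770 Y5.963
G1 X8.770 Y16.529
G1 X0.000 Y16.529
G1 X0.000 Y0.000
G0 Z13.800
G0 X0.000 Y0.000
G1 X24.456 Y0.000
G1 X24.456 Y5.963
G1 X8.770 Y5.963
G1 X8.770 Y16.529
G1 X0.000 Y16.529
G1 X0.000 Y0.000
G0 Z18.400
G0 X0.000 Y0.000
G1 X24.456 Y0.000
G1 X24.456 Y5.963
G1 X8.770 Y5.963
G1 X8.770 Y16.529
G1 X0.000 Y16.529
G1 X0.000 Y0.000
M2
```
solid part
  facet normal 0.0000 0.0000 -1.0000
    outer loop
      vertex 24.456 5.963 0.000
      vertex 24.456 0.000 0.000
      vertex 0.000 0.000 0.000
    endloop
  endfacet
  facet normal 0.0000 0.0000 -1.0000
    outer loop
      vertex 8.770 5.963 0.000
      vertex 24.456 5.963 0.000
      vertex 0.000 0.000 0.000
    endloop
  endfacet
  facet normal 0.0000 0.0000 -1.0000
    outer loop
      vertex 8.770 16.529 0.000
      vertex 8.770 5.963 0.000
      vertex 0.000 0.000 0.000
    endloop
  endfacet
  facet normal 0.0000 0.0000 -1.0000
    outer loop
      vertex 0.000 16.529 0.000
      vertex 8.770 16.529 0.000
      vertex 0.000 0.000 0.000
    endloop
  endfacet
  facet normal 0.0000 0.0000 1.0000
    outer loop
      vertex 0.000 0.000 18.400
      vertex 24.456 0.000 18.400
      vertex 24.456 5.963 18.400
    endloop
  endfacet
  facet normal 0.0000 0.0000 1.0000
    outer loop
      vertex 0.000 0.000 18.400
      vertex 24.456 5.963 18.400
      vertex 8.770 5.963 18.400
    endloop
  endfacet
  facet normal 0.0000 0.0000 1.0000
    outer loop
      vertex 0.000 0.000 18.400
      vertex 8.770 5.963 18.400
      vertex 8.770 16.529 18.400
    endloop
  endfacet
  facet normal 0.0000 0.0000 1.0000
    outer loop
      vertex 0.000 0.000 18.400
      vertex 8.770 16.529 18.400
      vertex 0.000 16.529 18.400
    endloop
  endfacet
  facet normal 0.0000 -1.0000 0.0000
    outer loop
      vertex 0.000 0.000 0.000
      vertex 24.456 0.000 0.000
      vertex 24.456 0.000 18.400
    endloop
  endfacet
  facet normal 0.0000 -1.0000 0.0000
    outer loop
      vertex 0.000 0.000 0.000
      vertex 24.456 0.000 18.400
      vertex 0.000 0.000 18.400
    endloop
  endfacet
  facet normal 1.0000 0.0000 0.0000
    outer loop
      vertex 24.456 0.000 0.000
      vertex 24.456 5.963 0.000
      vertex 24.456 5.963 18.400
    endloop
  endfacet
  facet normal 1.0000 0.0000 0.0000
    outer loop
      vertex 24.456 0.000 0.000
      vertex 24.456 5.963 18.400
      vertex 24.456 0.000 18.400
    endloop
  endfacet
  facet normal 0.0000 1.0000 0.0000
    outer loop
      vertex 24.456 5.963 0.000
      vertex 8.770 5.963 0.000
      vertex 8.770 5.963 18.400
    endloop
  endfacet
  facet normal 0.0000 1.0000 0.0000
    outer loop
      vertex 24.456 5.963 0.000
      vertex 8.770 5.963 18.400
      vertex 24.456 5.963 18.400
    endloop
  endfacet
  facet normal 1.0000 0.0000 0.0000
    outer loop
      vertex 8.770 5.963 0.000
      vertex 8.770 16.529 0.000
      vertex 8.770 16.529 18.400
    endloop
  endfacet
  facet normal 1.0000 0.0000 0.0000
    outer loop
      vertex 8.770 5.963 0.000
      vertex 8.770 16.529 18.400
      vertex 8.770 5.963 18.400
    endloop
  endfacet
  facet normal 0.0000 1.0000 0.0000
    outer loop
      vertex 8.770 16.529 0.000
      vertex 0.000 16.529 0.000
      vertex 0.000 16.529 18.400
    endloop
  endfacet
  facet normal 0.0000 1.0000 0.0000
    outer loop
      vertex 8.770 16.529 0.000
      vertex 0.000 16.529 18.400
      vertex 8.770 16.529 18.400
    endloop
  endfacet
  facet normal -1.0000 0.0000 0.0000
    outer loop
      vertex 0.000 16.529 0.000
      vertex 0.000 0.000 0.000
      vertex 0.000 0.000 18.400
    endloop
  endfacet
  facet normal -1.0000 0.0000 0.0000
    outer loop
      vertex 0.000 16.529 0.000
      vertex 0.000 0.000 18.400
      vertex 0.000 16.529 18.400
    endloop
  endfacet
endsolid part

The G0 Z moves step by Δz≈4.600 mm. Every layer's G1 loop is the same polygon, so the solid is a straight extrusion of it from z=0 to z≈18.4. Closing with flat bottom and top caps and triangulating gives 20 facets — an L-shaped prism: outer 24.5 × 16.5 mm, arm thicknesses ≈ 5.96 mm (horizontal) and 8.77 mm (vertical), extruded 18.4 mm in z.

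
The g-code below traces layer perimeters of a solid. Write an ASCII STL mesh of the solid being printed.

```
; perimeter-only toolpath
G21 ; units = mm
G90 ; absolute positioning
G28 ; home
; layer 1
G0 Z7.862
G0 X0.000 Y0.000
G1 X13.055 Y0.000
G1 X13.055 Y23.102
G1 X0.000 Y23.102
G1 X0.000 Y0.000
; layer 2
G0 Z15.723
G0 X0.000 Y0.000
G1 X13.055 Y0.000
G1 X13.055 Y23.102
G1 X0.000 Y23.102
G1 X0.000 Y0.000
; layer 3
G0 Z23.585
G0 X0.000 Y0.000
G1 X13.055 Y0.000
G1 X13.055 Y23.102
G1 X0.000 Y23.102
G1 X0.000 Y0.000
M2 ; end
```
solid part
  facet normal 0.0000 0.0000 -1.0000
    outer loop
      vertex 13.055 23.102 0.000
      vertex 13.055 0.000 0.000
      vertex 0.000 0.000 0.000
    endloop
  endfacet
  facet normal 0.0000 0.0000 -1.0000
    outer loop
      vertex 0.000 23.102 0.000
      vertex 13.055 23.102 0.000
      vertex 0.000 0.000 0.000
    endloop
  endfacet
  facet normal 0.0000 0.0000 1.0000
    outer loop
      vertex 0.000 0.000 23.585
      vertex 13.055 0.000 23.585
      vertex 13.055 23.102 23.585
    endloop
  endfacet
  facet normal 0.0000 0.0000 1.0000
    outer loop
      vertex 0.000 0.000 23.585
      vertex 13.055 23.102 23.585
      vertex 0.000 23.102 23.585
    endloop
  endfacet
  facet normal 0.0000 -1.0000 0.0000
    outer loop
      vertex 0.000 0.000 0.000
      vertex 13.055 0.000 0.000
      vertex 13.055 0.000 23.585
    endloop
  endfacet
  facet normal 0.0000 -1.0000 0.0000
    outer loop
      vertex 0.000 0.000 0.000
      vertex 13.055 0.000 23.585
      vertex 0.000 0.000 23.585
    endloop
  endfacet
  facet normal 0.0000 1.0000 0.0000
    outer loop
      vertex 13.055 23.102 23.585
      vertex 13.055 23.102 0.000
      vertex 0.000 23.102 0.000
    endloop
  endfacet
  facet normal 0.0000 1.0000 0.0000
    outer loop
      vertex 0.000 23.102 23.585
      vertex 13.055 23.102 23.585
      vertex 0.000 23.102 0.000
    endloop
  endfacet
  facet normal -1.0000 0.0000 0.0000
    outer loop
      vertex 0.000 23.102 23.585
      vertex 0.000 23.102 0.000
      vertex 0.000 0.000 0.000
    endloop
  endfacet
  facet normal -1.0000 0.0000 0.0000
    outer loop
      vertex 0.000 0.000 23.585
      vertex 0.000 23.102 23.585
      vertex 0.000 0.000 0.000
    endloop
  endfacet
  facet normal 1.0000 0.0000 0.0000
    outer loop
      vertex 13.055 0.000 0.000
      vertex 13.055 23.102 0.000
      vertex 13.055 23.102 23.585
    endloop
  endfacet
  facet normal 1.0000 0.0000 0.0000
    outer loop
      vertex 13.055 0.000 0.000
      vertex 13.055 23.102 23.585
      vertex 13.055 0.000 23.585
    endloop
  endfacet
endsolid part

The G0 Z moves step by Δz≈7.862 mm. Every layer's G1 loop is the same polygon, so the solid is a straight extrusion of it from z=0 to z≈23.6. Closing with flat bottom and top caps and triangulating gives 12 facets — a rectangular box, roughly 13.1 × 23.1 mm footprint and 23.6 mm tall.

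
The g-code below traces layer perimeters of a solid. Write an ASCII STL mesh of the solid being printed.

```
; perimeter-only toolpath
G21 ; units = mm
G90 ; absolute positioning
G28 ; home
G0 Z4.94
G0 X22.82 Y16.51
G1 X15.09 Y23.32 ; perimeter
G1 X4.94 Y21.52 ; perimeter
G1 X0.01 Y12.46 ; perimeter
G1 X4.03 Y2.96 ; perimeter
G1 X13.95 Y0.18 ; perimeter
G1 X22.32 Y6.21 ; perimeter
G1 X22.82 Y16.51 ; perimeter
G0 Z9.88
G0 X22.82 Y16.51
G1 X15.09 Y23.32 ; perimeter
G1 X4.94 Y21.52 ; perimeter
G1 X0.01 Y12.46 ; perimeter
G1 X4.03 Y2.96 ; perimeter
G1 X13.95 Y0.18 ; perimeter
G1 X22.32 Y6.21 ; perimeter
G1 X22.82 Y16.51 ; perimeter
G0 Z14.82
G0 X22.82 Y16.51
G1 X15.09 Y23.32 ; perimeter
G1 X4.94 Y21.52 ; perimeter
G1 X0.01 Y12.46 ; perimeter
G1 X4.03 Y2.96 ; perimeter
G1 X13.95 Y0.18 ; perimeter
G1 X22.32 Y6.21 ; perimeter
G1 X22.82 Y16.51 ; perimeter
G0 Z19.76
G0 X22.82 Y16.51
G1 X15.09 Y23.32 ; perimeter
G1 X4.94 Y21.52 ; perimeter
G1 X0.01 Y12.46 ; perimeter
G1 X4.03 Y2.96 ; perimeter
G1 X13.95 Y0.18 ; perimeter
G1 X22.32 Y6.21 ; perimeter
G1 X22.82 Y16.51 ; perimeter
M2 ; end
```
solid part
  facet normal 0.0000 0.0000 -1.0000
    outer loop
      vertex 4.94 21.52 0.00
      vertex 15.09 23.32 0.00
      vertex 22.82 16.51 0.00
    endloop
  endfacet
  facet normal 0.0000 0.0000 -1.0000
    outer loop
      vertex 0.01 12.46 0.00
      vertex 4.94 21.52 0.00
      vertex 22.82 16.51 0.00
    endloop
  endfacet
  facet normal 0.0000 0.0000 -1.0000
    outer loop
      vertex 4.03 2.96 0.00
      vertex 0.01 12.46 0.00
      vertex 22.82 16.51 0.00
    endloop
  endfacet
  facet normal 0.0000 0.0000 -1.0000
    outer loop
      vertex 13.95 0.18 0.00
      vertex 4.03 2.96 0.00
      vertex 22.82 16.51 0.00
    endloop
  endfacet
  facet normal 0.0000 0.0000 -1.0000
    outer loop
      vertex 22.32 6.21 0.00
      vertex 13.95 0.18 0.00
      vertex 22.82 16.51 0.00
    endloop
  endfacet
  facet normal 0.0000 0.0000 1.0000
    outer loop
      vertex 22.82 16.51 19.76
      vertex 15.09 23.32 19.76
      vertex 4.94 21.52 19.76
    endloop
  endfacet
  facet normal 0.0000 0.0000 1.0000
    outer loop
      vertex 22.82 16.51 19.76
      vertex 4.94 21.52 19.76
      vertex 0.01 12.46 19.76
    endloop
  endfacet
  facet normal 0.0000 0.0000 1.0000
    outer loop
      vertex 22.82 16.51 19.76
      vertex 0.01 12.46 19.76
      vertex 4.03 2.96 19.76
    endloop
  endfacet
  facet normal 0.0000 0.0000 1.0000
    outer loop
      vertex 22.82 16.51 19.76
      vertex 4.03 2.96 19.76
      vertex 13.95 0.18 19.76
    endloop
  endfacet
  facet normal 0.0000 0.0000 1.0000
    outer loop
      vertex 22.82 16.51 19.76
      vertex 13.95 0.18 19.76
      vertex 22.32 6.21 19.76
    endloop
  endfacet
  facet normal 0.6610 0.7503 0.0000
    outer loop
      vertex 22.82 16.51 0.00
      vertex 15.09 23.32 0.00
      vertex 15.09 23.32 19.76
    endloop
  endfacet
  facet normal 0.6610 0.7503 0.0000
    outer loop
      vertex 22.82 16.51 0.00
      vertex 15.09 23.32 19.76
      vertex 22.82 16.51 19.76
    endloop
  endfacet
  facet normal -0.1746 0.9846 0.0000
    outer loop
      vertex 15.09 23.32 0.00
      vertex 4.94 21.52 0.00
      vertex 4.94 21.52 19.76
    endloop
  endfacet
  facet normal -0.1746 0.9846 0.0000
    outer loop
      vertex 15.09 23.32 0.00
      vertex 4.94 21.52 19.76
      vertex 15.09 23.32 19.76
    endloop
  endfacet
  facet normal -0.8784 0.4780 0.0000
    outer loop
      vertex 4.94 21.52 0.00
      vertex 0.01 12.46 0.00
      vertex 0.01 12.46 19.76
    endloop
  endfacet
  facet normal -0.8784 0.4780 0.0000
    outer loop
      vertex 4.94 21.52 0.00
      vertex 0.01 12.46 19.76
      vertex 4.94 21.52 19.76
    endloop
  endfacet
  facet normal -0.9209 -0.3897 0.0000
    outer loop
      vertex 0.01 12.46 0.00
      vertex 4.03 2.96 0.00
      vertex 4.03 2.96 19.76
    endloop
  endfacet
  facet normal -0.9209 -0.3897 0.0000
    outer loop
      vertex 0.01 12.46 0.00
      vertex 4.03 2.96 19.76
      vertex 0.01 12.46 19.76
    endloop
  endfacet
  facet normal -0.2698 -0.9629 0.0000
    outer loop
      vertex 4.03 2.96 0.00
      vertex 13.95 0.18 0.00
      vertex 13.95 0.18 19.76
    endloop
  endfacet
  facet normal -0.2698 -0.9629 0.0000
    outer loop
      vertex 4.03 2.96 0.00
      vertex 13.95 0.18 19.76
      vertex 4.03 2.96 19.76
    endloop
  endfacet
  facet normal 0.5845 -0.8114 0.0000
    outer loop
      vertex 13.95 0.18 0.00
      vertex 22.32 6.21 0.00
      vertex 22.32 6.21 19.76
    endloop
  endfacet
  facet normal 0.5845 -0.8114 0.0000
    outer loop
      vertex 13.95 0.18 0.00
      vertex 22.32 6.21 19.76
      vertex 13.95 0.18 19.76
    endloop
  endfacet
  facet normal 0.9988 -0.0485 0.0000
    outer loop
      vertex 22.32 6.21 0.00
      vertex 22.82 16.51 0.00
      vertex 22.82 16.51 19.76
    endloop
  endfacet
  facet normal 0.9988 -0.0485 0.0000
    outer loop
      vertex 22.32 6.21 0.00
      vertex 22.82 16.51 19.76
      vertex 22.32 6.21 19.76
    endloop
  endfacet
endsolid part

The G0 Z moves step by Δz≈4.94 mm. Every layer's G1 loop is the same polygon, so the solid is a straight extrusion of it from z=0 to z≈19.8. Closing with flat bottom and top caps and triangulating gives 24 facets — a regular 7-sided prism (a cylinder approximated with 7 flat sides), circumscribed radius ≈ 11.9 mm, height ≈ 19.8 mm.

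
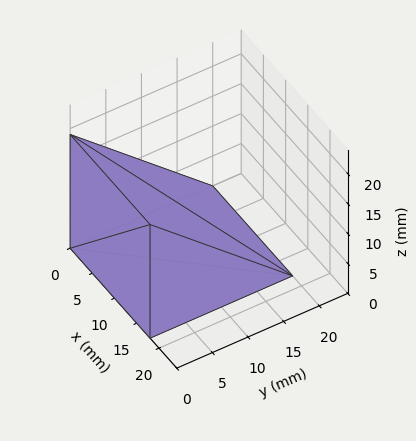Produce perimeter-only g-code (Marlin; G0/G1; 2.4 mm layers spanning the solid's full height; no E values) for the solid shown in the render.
Reading the render: the shape is a wedge (ramp): 18 × 20 mm base, rising to 19 mm along the y=0 edge and sloping linearly to z=0 at y=20 (dimensions read to the nearest mm from the axis ticks). For the g-code, the solid's height is divided into equal slices at the stated Δz and each level perimeter traced with G1 moves after a G0 lift.

; perimeter-only toolpath
G21 ; units = mm
G90 ; absolute positioning
G28 ; home
; layer 1
G0 Z2.4
G0 X0.0 Y0.0
G1 X18.0 Y0.0
G1 X18.0 Y17.5
G1 X0.0 Y17.5
G1 X0.0 Y0.0
; layer 2
G0 Z4.8
G0 X0.0 Y0.0
G1 X18.0 Y0.0
G1 X18.0 Y15.0
G1 X0.0 Y15.0
G1 X0.0 Y0.0
; layer 3
G0 Z7.1
G0 X0.0 Y0.0
G1 X18.0 Y0.0
G1 X18.0 Y12.5
G1 X0.0 Y12.5
G1 X0.0 Y0.0
; layer 4
G0 Z9.5
G0 X0.0 Y0.0
G1 X18.0 Y0.0
G1 X18.0 Y10.0
G1 X0.0 Y10.0
G1 X0.0 Y0.0
; layer 5
G0 Z11.9
G0 X0.0 Y0.0
G1 X18.0 Y0.0
G1 X18.0 Y7.5
G1 X0.0 Y7.5
G1 X0.0 Y0.0
; layer 6
G0 Z14.2
G0 X0.0 Y0.0
G1 X18.0 Y0.0
G1 X18.0 Y5.0
G1 X0.0 Y5.0
G1 X0.0 Y0.0
; layer 7
G0 Z16.6
G0 X0.0 Y0.0
G1 X18.0 Y0.0
G1 X18.0 Y2.5
G1 X0.0 Y2.5
G1 X0.0 Y0.0
M2 ; end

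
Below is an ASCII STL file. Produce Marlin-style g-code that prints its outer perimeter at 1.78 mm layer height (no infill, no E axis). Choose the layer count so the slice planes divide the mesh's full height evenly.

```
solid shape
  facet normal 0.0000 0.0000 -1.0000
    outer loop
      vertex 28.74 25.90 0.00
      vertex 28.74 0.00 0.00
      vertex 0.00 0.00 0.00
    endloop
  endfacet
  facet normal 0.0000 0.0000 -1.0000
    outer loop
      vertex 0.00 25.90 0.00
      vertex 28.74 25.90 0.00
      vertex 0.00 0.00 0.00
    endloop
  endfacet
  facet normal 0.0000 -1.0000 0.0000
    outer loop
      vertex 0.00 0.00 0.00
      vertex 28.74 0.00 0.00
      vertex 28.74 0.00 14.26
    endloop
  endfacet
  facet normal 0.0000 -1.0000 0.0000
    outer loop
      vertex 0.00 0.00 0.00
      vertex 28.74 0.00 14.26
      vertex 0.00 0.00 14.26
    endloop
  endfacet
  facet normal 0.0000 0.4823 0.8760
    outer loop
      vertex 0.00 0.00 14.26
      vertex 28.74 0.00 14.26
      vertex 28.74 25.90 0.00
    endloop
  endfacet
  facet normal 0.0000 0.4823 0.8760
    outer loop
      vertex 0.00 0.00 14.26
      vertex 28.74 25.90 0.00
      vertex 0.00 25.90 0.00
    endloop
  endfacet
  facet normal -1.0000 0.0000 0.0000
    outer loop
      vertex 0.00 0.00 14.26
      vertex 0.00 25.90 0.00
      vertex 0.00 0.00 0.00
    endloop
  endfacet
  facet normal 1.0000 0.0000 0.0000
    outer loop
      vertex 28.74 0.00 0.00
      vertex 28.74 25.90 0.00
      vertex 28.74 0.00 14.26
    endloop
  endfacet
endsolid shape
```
; perimeter-only toolpath
G21 ; units = mm
G90 ; absolute positioning
G28 ; home
; layer 1
G0 Z1.78
G0 X0.00 Y0.00
G1 X28.74 Y0.00
G1 X28.74 Y22.66
G1 X0.00 Y22.66
G1 X0.00 Y0.00
; layer 2
G0 Z3.56
G0 X0.00 Y0.00
G1 X28.74 Y0.00
G1 X28.74 Y19.42
G1 X0.00 Y19.42
G1 X0.00 Y0.00
; layer 3
G0 Z5.35
G0 X0.00 Y0.00
G1 X28.74 Y0.00
G1 X28.74 Y16.19
G1 X0.00 Y16.19
G1 X0.00 Y0.00
; layer 4
G0 Z7.13
G0 X0.00 Y0.00
G1 X28.74 Y0.00
G1 X28.74 Y12.95
G1 X0.00 Y12.95
G1 X0.00 Y0.00
; layer 5
G0 Z8.91
G0 X0.00 Y0.00
G1 X28.74 Y0.00
G1 X28.74 Y9.71
G1 X0.00 Y9.71
G1 X0.00 Y0.00
; layer 6
G0 Z10.70
G0 X0.00 Y0.00
G1 X28.74 Y0.00
G1 X28.74 Y6.47
G1 X0.00 Y6.47
G1 X0.00 Y0.00
; layer 7
G0 Z12.48
G0 X0.00 Y0.00
G1 X28.74 Y0.00
G1 X28.74 Y3.24
G1 X0.00 Y3.24
G1 X0.00 Y0.00
M2 ; end

The solid is a wedge (ramp): 28.7 × 25.9 mm base, rising to 14.3 mm along the y=0 edge and sloping linearly to z=0 at y=25.9. Slicing at Δz = 1.78 mm — 8 equal slices spanning the solid's height, so layer i sits at z = i·h/8 — gives 7 non-empty perimeters. Each is a 4-segment closed polygon; G0 lifts to the layer z and rapids to the start vertex, then G1 traces the edges. The cross-section shrinks linearly with z (the slice at the apex is degenerate and omitted).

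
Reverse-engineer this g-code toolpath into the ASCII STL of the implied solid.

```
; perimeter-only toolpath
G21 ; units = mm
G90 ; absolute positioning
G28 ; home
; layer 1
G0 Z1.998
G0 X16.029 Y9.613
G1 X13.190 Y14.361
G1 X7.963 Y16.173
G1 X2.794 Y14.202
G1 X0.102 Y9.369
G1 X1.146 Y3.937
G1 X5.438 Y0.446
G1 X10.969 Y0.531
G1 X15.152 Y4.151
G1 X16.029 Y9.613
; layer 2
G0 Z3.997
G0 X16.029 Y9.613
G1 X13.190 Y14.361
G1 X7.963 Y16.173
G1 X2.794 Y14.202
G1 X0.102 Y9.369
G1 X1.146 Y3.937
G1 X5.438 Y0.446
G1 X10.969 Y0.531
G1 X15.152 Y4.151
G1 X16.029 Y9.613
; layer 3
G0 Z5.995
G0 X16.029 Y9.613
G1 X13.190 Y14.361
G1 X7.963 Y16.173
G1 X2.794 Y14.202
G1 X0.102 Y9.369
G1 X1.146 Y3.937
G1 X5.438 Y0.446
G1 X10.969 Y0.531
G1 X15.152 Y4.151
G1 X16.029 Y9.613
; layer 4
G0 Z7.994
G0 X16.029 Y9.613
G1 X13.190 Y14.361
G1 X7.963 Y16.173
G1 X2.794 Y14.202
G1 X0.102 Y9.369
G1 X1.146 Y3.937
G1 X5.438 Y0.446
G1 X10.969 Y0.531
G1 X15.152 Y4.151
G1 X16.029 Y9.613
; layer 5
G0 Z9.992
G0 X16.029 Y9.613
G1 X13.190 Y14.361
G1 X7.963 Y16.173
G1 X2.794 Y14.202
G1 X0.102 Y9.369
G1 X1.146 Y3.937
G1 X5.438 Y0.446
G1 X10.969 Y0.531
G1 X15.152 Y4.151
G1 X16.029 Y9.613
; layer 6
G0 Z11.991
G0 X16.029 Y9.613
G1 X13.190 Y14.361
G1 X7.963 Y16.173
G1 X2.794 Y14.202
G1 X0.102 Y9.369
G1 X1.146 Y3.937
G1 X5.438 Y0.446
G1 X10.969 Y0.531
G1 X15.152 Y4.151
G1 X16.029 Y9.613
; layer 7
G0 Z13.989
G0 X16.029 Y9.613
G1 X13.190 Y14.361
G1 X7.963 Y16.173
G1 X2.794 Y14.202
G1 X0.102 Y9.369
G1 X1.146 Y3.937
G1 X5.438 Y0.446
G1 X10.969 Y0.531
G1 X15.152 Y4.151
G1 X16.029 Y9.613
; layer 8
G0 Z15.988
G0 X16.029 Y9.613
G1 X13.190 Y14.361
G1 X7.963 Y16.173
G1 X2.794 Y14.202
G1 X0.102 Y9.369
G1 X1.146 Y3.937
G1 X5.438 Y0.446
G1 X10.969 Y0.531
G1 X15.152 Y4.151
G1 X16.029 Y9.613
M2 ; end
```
solid part
  facet normal 0.0000 0.0000 -1.0000
    outer loop
      vertex 7.963 16.173 0.000
      vertex 13.190 14.361 0.000
      vertex 16.029 9.613 0.000
    endloop
  endfacet
  facet normal 0.0000 0.0000 -1.0000
    outer loop
      vertex 2.794 14.202 0.000
      vertex 7.963 16.173 0.000
      vertex 16.029 9.613 0.000
    endloop
  endfacet
  facet normal 0.0000 0.0000 -1.0000
    outer loop
      vertex 0.102 9.369 0.000
      vertex 2.794 14.202 0.000
      vertex 16.029 9.613 0.000
    endloop
  endfacet
  facet normal 0.0000 0.0000 -1.0000
    outer loop
      vertex 1.146 3.937 0.000
      vertex 0.102 9.369 0.000
      vertex 16.029 9.613 0.000
    endloop
  endfacet
  facet normal 0.0000 0.0000 -1.0000
    outer loop
      vertex 5.438 0.446 0.000
      vertex 1.146 3.937 0.000
      vertex 16.029 9.613 0.000
    endloop
  endfacet
  facet normal 0.0000 0.0000 -1.0000
    outer loop
      vertex 10.969 0.531 0.000
      vertex 5.438 0.446 0.000
      vertex 16.029 9.613 0.000
    endloop
  endfacet
  facet normal 0.0000 0.0000 -1.0000
    outer loop
      vertex 15.152 4.151 0.000
      vertex 10.969 0.531 0.000
      vertex 16.029 9.613 0.000
    endloop
  endfacet
  facet normal 0.0000 0.0000 1.0000
    outer loop
      vertex 16.029 9.613 15.988
      vertex 13.190 14.361 15.988
      vertex 7.963 16.173 15.988
    endloop
  endfacet
  facet normal 0.0000 0.0000 1.0000
    outer loop
      vertex 16.029 9.613 15.988
      vertex 7.963 16.173 15.988
      vertex 2.794 14.202 15.988
    endloop
  endfacet
  facet normal 0.0000 0.0000 1.0000
    outer loop
      vertex 16.029 9.613 15.988
      vertex 2.794 14.202 15.988
      vertex 0.102 9.369 15.988
    endloop
  endfacet
  facet normal 0.0000 0.0000 1.0000
    outer loop
      vertex 16.029 9.613 15.988
      vertex 0.102 9.369 15.988
      vertex 1.146 3.937 15.988
    endloop
  endfacet
  facet normal 0.0000 0.0000 1.0000
    outer loop
      vertex 16.029 9.613 15.988
      vertex 1.146 3.937 15.988
      vertex 5.438 0.446 15.988
    endloop
  endfacet
  facet normal 0.0000 0.0000 1.0000
    outer loop
      vertex 16.029 9.613 15.988
      vertex 5.438 0.446 15.988
      vertex 10.969 0.531 15.988
    endloop
  endfacet
  facet normal 0.0000 0.0000 1.0000
    outer loop
      vertex 16.029 9.613 15.988
      vertex 10.969 0.531 15.988
      vertex 15.152 4.151 15.988
    endloop
  endfacet
  facet normal 0.8583 0.5132 0.0000
    outer loop
      vertex 16.029 9.613 0.000
      vertex 13.190 14.361 0.000
      vertex 13.190 14.361 15.988
    endloop
  endfacet
  facet normal 0.8583 0.5132 0.0000
    outer loop
      vertex 16.029 9.613 0.000
      vertex 13.190 14.361 15.988
      vertex 16.029 9.613 15.988
    endloop
  endfacet
  facet normal 0.3275 0.9448 0.0000
    outer loop
      vertex 13.190 14.361 0.000
      vertex 7.963 16.173 0.000
      vertex 7.963 16.173 15.988
    endloop
  endfacet
  facet normal 0.3275 0.9448 0.0000
    outer loop
      vertex 13.190 14.361 0.000
      vertex 7.963 16.173 15.988
      vertex 13.190 14.361 15.988
    endloop
  endfacet
  facet normal -0.3563 0.9344 0.0000
    outer loop
      vertex 7.963 16.173 0.000
      vertex 2.794 14.202 0.000
      vertex 2.794 14.202 15.988
    endloop
  endfacet
  facet normal -0.3563 0.9344 0.0000
    outer loop
      vertex 7.963 16.173 0.000
      vertex 2.794 14.202 15.988
      vertex 7.963 16.173 15.988
    endloop
  endfacet
  facet normal -0.8736 0.4866 0.0000
    outer loop
      vertex 2.794 14.202 0.000
      vertex 0.102 9.369 0.000
      vertex 0.102 9.369 15.988
    endloop
  endfacet
  facet normal -0.8736 0.4866 0.0000
    outer loop
      vertex 2.794 14.202 0.000
      vertex 0.102 9.369 15.988
      vertex 2.794 14.202 15.988
    endloop
  endfacet
  facet normal -0.9820 -0.1887 0.0000
    outer loop
      vertex 0.102 9.369 0.000
      vertex 1.146 3.937 0.000
      vertex 1.146 3.937 15.988
    endloop
  endfacet
  facet normal -0.9820 -0.1887 0.0000
    outer loop
      vertex 0.102 9.369 0.000
      vertex 1.146 3.937 15.988
      vertex 0.102 9.369 15.988
    endloop
  endfacet
  facet normal -0.6310 -0.7758 0.0000
    outer loop
      vertex 1.146 3.937 0.000
      vertex 5.438 0.446 0.000
      vertex 5.438 0.446 15.988
    endloop
  endfacet
  facet normal -0.6310 -0.7758 0.0000
    outer loop
      vertex 1.146 3.937 0.000
      vertex 5.438 0.446 15.988
      vertex 1.146 3.937 15.988
    endloop
  endfacet
  facet normal 0.0154 -0.9999 0.0000
    outer loop
      vertex 5.438 0.446 0.000
      vertex 10.969 0.531 0.000
      vertex 10.969 0.531 15.988
    endloop
  endfacet
  facet normal 0.0154 -0.9999 0.0000
    outer loop
      vertex 5.438 0.446 0.000
      vertex 10.969 0.531 15.988
      vertex 5.438 0.446 15.988
    endloop
  endfacet
  facet normal 0.6544 -0.7562 0.0000
    outer loop
      vertex 10.969 0.531 0.000
      vertex 15.152 4.151 0.000
      vertex 15.152 4.151 15.988
    endloop
  endfacet
  facet normal 0.6544 -0.7562 0.0000
    outer loop
      vertex 10.969 0.531 0.000
      vertex 15.152 4.151 15.988
      vertex 10.969 0.531 15.988
    endloop
  endfacet
  facet normal 0.9874 -0.1585 0.0000
    outer loop
      vertex 15.152 4.151 0.000
      vertex 16.029 9.613 0.000
      vertex 16.029 9.613 15.988
    endloop
  endfacet
  facet normal 0.9874 -0.1585 0.0000
    outer loop
      vertex 15.152 4.151 0.000
      vertex 16.029 9.613 15.988
      vertex 15.152 4.151 15.988
    endloop
  endfacet
endsolid part

The G0 Z moves step by Δz≈1.998 mm. Every layer's G1 loop is the same polygon, so the solid is a straight extrusion of it from z=0 to z≈16. Closing with flat bottom and top caps and triangulating gives 32 facets — a regular 9-sided prism (a cylinder approximated with 9 flat sides), circumscribed radius ≈ 8.09 mm, height ≈ 16 mm.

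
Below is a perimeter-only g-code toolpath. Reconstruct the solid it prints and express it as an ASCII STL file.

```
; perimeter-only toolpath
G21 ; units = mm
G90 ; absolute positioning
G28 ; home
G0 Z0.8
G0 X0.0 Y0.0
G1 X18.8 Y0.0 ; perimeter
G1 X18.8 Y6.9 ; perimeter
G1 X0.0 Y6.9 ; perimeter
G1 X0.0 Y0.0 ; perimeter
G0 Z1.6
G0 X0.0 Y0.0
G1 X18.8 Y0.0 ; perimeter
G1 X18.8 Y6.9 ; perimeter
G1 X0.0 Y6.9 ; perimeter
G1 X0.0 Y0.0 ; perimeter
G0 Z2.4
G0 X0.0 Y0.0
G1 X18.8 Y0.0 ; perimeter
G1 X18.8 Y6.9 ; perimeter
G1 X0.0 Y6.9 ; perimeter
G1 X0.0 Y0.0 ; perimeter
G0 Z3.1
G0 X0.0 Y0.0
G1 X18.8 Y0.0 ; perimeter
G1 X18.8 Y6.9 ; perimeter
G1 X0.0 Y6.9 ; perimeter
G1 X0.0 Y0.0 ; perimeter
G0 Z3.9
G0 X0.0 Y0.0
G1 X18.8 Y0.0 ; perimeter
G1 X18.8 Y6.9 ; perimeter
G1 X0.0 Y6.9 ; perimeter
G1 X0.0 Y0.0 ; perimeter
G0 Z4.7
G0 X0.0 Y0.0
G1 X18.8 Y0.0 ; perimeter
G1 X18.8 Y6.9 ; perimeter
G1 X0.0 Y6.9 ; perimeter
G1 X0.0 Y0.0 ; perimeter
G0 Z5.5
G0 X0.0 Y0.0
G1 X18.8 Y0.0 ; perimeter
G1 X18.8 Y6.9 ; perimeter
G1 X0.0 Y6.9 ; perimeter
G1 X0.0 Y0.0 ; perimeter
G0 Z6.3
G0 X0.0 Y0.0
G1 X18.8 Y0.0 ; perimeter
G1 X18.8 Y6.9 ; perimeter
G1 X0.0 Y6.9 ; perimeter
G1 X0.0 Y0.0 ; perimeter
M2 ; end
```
solid part
  facet normal 0.0000 0.0000 -1.0000
    outer loop
      vertex 18.8 6.9 0.0
      vertex 18.8 0.0 0.0
      vertex 0.0 0.0 0.0
    endloop
  endfacet
  facet normal 0.0000 0.0000 -1.0000
    outer loop
      vertex 0.0 6.9 0.0
      vertex 18.8 6.9 0.0
      vertex 0.0 0.0 0.0
    endloop
  endfacet
  facet normal 0.0000 0.0000 1.0000
    outer loop
      vertex 0.0 0.0 6.3
      vertex 18.8 0.0 6.3
      vertex 18.8 6.9 6.3
    endloop
  endfacet
  facet normal 0.0000 0.0000 1.0000
    outer loop
      vertex 0.0 0.0 6.3
      vertex 18.8 6.9 6.3
      vertex 0.0 6.9 6.3
    endloop
  endfacet
  facet normal 0.0000 -1.0000 0.0000
    outer loop
      vertex 0.0 0.0 0.0
      vertex 18.8 0.0 0.0
      vertex 18.8 0.0 6.3
    endloop
  endfacet
  facet normal 0.0000 -1.0000 0.0000
    outer loop
      vertex 0.0 0.0 0.0
      vertex 18.8 0.0 6.3
      vertex 0.0 0.0 6.3
    endloop
  endfacet
  facet normal 0.0000 1.0000 0.0000
    outer loop
      vertex 18.8 6.9 6.3
      vertex 18.8 6.9 0.0
      vertex 0.0 6.9 0.0
    endloop
  endfacet
  facet normal 0.0000 1.0000 0.0000
    outer loop
      vertex 0.0 6.9 6.3
      vertex 18.8 6.9 6.3
      vertex 0.0 6.9 0.0
    endloop
  endfacet
  facet normal -1.0000 0.0000 0.0000
    outer loop
      vertex 0.0 6.9 6.3
      vertex 0.0 6.9 0.0
      vertex 0.0 0.0 0.0
    endloop
  endfacet
  facet normal -1.0000 0.0000 0.0000
    outer loop
      vertex 0.0 0.0 6.3
      vertex 0.0 6.9 6.3
      vertex 0.0 0.0 0.0
    endloop
  endfacet
  facet normal 1.0000 0.0000 0.0000
    outer loop
      vertex 18.8 0.0 0.0
      vertex 18.8 6.9 0.0
      vertex 18.8 6.9 6.3
    endloop
  endfacet
  facet normal 1.0000 0.0000 0.0000
    outer loop
      vertex 18.8 0.0 0.0
      vertex 18.8 6.9 6.3
      vertex 18.8 0.0 6.3
    endloop
  endfacet
endsolid part

The G0 Z moves step by Δz≈0.8 mm. Every layer's G1 loop is the same polygon, so the solid is a straight extrusion of it from z=0 to z≈6.3. Closing with flat bottom and top caps and triangulating gives 12 facets — a rectangular box, roughly 18.8 × 6.9 mm footprint and 6.3 mm tall.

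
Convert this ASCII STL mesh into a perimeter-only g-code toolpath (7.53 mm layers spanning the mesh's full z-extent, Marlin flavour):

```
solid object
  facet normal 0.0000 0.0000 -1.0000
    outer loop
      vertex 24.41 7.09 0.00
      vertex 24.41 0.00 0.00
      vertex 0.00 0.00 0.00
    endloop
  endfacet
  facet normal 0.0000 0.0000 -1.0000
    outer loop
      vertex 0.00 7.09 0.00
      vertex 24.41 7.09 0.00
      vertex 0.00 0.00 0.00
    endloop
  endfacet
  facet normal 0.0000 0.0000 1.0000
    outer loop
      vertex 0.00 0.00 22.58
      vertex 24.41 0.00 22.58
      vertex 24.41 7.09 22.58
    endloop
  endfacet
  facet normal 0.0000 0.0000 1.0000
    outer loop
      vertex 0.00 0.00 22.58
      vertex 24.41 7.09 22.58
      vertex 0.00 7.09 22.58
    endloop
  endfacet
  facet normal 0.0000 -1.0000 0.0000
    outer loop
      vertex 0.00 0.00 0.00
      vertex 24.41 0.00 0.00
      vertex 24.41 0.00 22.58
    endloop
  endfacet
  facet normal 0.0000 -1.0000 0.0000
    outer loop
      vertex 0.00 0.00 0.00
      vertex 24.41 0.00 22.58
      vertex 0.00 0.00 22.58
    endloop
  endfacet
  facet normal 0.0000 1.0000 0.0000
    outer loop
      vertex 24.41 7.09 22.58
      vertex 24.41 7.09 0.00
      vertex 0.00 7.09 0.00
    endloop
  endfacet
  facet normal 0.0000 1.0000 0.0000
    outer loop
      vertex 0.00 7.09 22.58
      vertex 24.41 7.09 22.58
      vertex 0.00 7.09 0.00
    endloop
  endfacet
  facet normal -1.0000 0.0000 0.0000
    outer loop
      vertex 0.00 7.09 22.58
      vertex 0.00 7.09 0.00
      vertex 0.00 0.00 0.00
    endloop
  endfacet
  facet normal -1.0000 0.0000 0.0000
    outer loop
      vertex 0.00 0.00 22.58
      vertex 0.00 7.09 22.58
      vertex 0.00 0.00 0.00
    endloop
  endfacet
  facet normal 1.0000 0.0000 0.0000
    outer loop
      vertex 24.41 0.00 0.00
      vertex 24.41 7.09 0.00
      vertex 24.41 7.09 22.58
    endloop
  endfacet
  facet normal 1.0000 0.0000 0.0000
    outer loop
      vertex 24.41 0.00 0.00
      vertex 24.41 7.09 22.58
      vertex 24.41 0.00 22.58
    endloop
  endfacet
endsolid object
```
; perimeter-only toolpath
G21 ; units = mm
G90 ; absolute positioning
G28 ; home
; layer 1
G0 Z7.53
G0 X0.00 Y0.00
G1 X24.41 Y0.00
G1 X24.41 Y7.09
G1 X0.00 Y7.09
G1 X0.00 Y0.00
; layer 2
G0 Z15.05
G0 X0.00 Y0.00
G1 X24.41 Y0.00
G1 X24.41 Y7.09
G1 X0.00 Y7.09
G1 X0.00 Y0.00
; layer 3
G0 Z22.58
G0 X0.00 Y0.00
G1 X24.41 Y0.00
G1 X24.41 Y7.09
G1 X0.00 Y7.09
G1 X0.00 Y0.00
M2 ; end

The solid is a rectangular box, roughly 24.4 × 7.09 mm footprint and 22.6 mm tall. Slicing at Δz = 7.53 mm — 3 equal slices spanning the solid's height, so layer i sits at z = i·h/3 — gives 3 non-empty perimeters. Each is a 4-segment closed polygon; G0 lifts to the layer z and rapids to the start vertex, then G1 traces the edges.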